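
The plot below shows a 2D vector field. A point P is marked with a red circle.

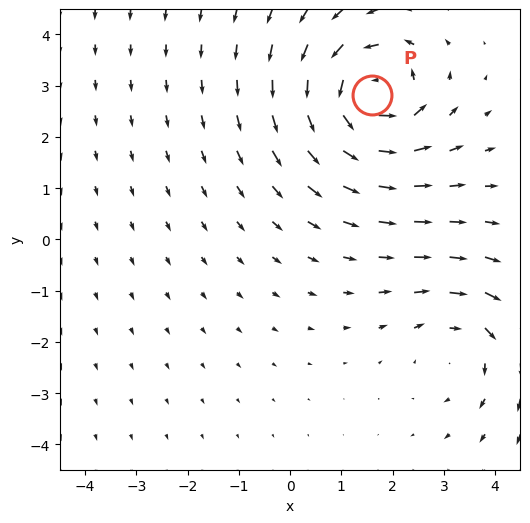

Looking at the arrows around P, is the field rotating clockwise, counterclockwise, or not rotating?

Near P at (1.6, 2.8) the arrows circulate counterclockwise. The curl (z-component) there is about +5; positive curl means counterclockwise rotation.

counterclockwise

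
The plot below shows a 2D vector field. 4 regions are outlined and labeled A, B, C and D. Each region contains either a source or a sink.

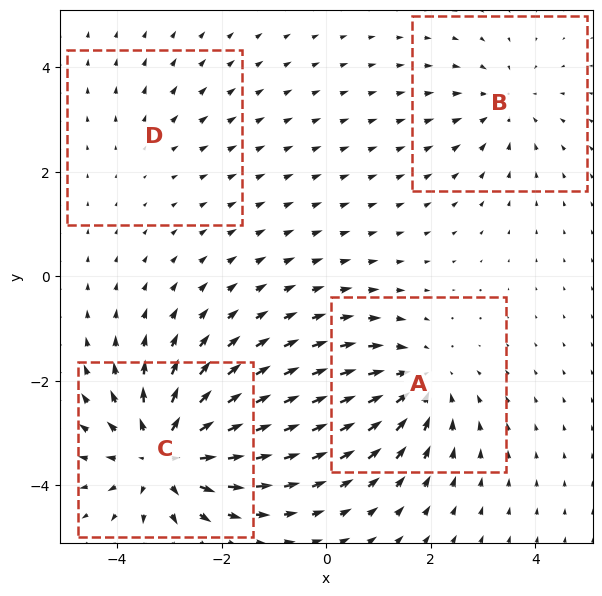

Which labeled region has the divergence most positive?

Divergence at each region's feature centre — A: about -4, B: about -3, C: about +6, D: about +2. Region C is most positive.

C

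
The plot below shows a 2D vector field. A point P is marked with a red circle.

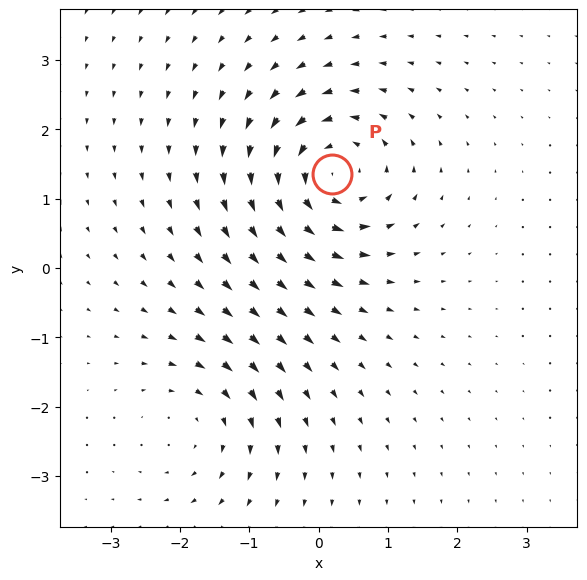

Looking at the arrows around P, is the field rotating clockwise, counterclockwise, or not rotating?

counterclockwise

Near P at (0.2, 1.4) the arrows circulate counterclockwise. The curl (z-component) there is about +5; positive curl means counterclockwise rotation.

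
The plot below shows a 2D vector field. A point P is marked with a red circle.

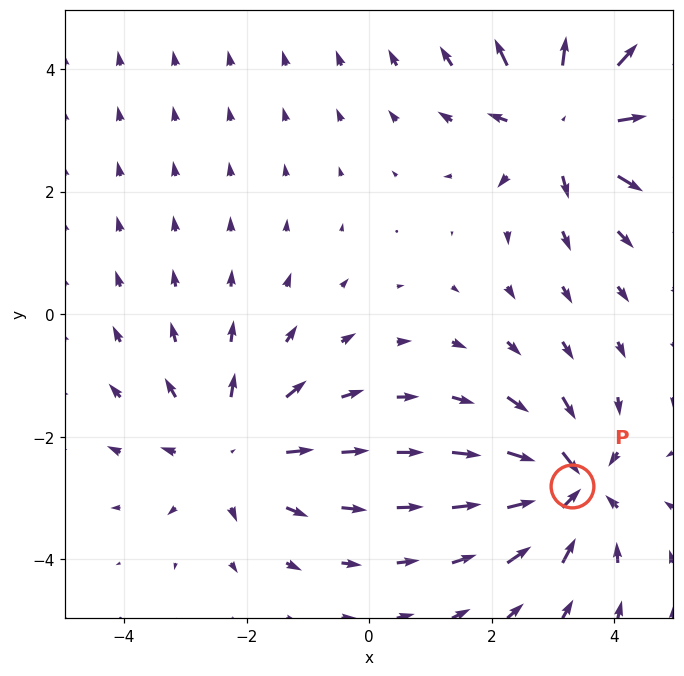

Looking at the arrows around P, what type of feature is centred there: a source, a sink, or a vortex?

sink

At P (3.3, -2.8) the arrows converge inward. Divergence about -5, curl ≈0 — negative divergence with near-zero curl is a sink.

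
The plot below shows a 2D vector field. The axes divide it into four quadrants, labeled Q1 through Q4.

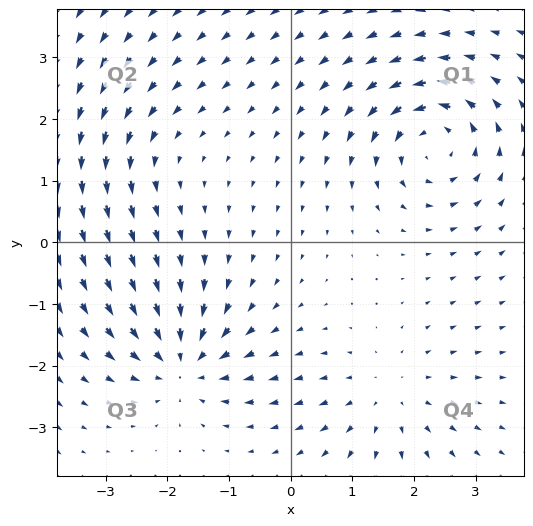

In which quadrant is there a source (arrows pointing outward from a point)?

Q4

The source sits at approximately (1.6, -2.5), which lies in quadrant Q4. The divergence there is about +3, positive as expected for a source.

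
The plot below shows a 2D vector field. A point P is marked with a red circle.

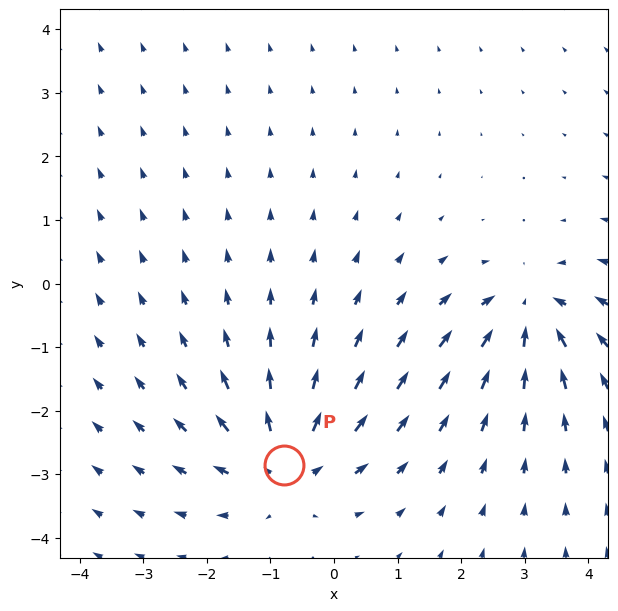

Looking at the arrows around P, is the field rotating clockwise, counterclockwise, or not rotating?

not rotating

Near P at (-0.8, -2.9) the arrows show no circulation. The curl there is ≈0.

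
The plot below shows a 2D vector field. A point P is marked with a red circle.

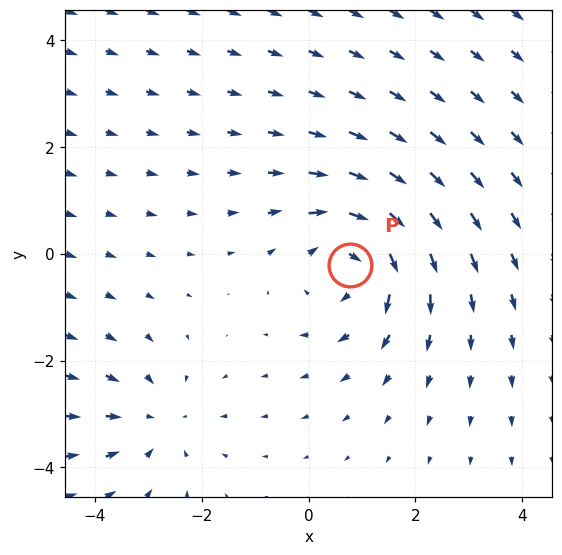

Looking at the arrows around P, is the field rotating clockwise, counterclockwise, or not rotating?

clockwise

Near P at (0.8, -0.2) the arrows circulate clockwise. The curl (z-component) there is about -4; negative curl means clockwise rotation.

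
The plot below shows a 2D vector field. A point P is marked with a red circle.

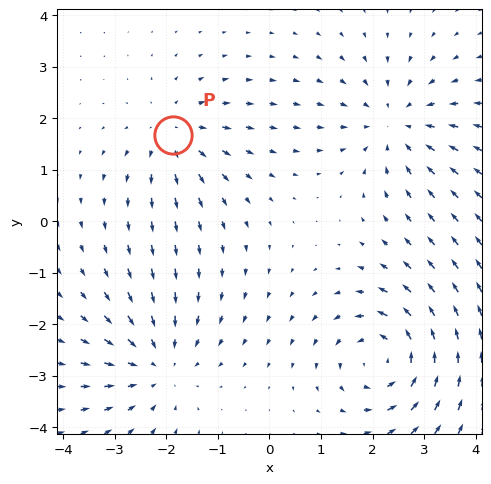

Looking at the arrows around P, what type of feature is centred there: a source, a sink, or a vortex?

At P (-1.9, 1.7) the arrows spread outward. Divergence about +4, curl ≈0 — positive divergence with near-zero curl is a source.

source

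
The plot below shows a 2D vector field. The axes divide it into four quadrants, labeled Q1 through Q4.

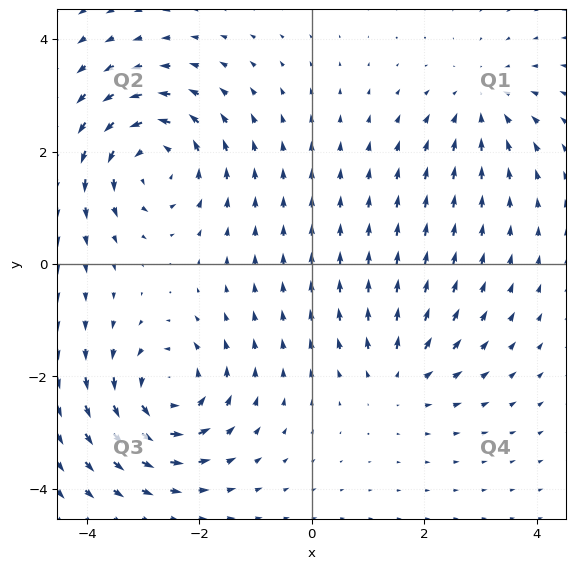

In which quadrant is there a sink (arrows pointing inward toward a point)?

The sink sits at approximately (3.0, 2.9), which lies in quadrant Q1. The divergence there is about -3, negative as expected for a sink.

Q1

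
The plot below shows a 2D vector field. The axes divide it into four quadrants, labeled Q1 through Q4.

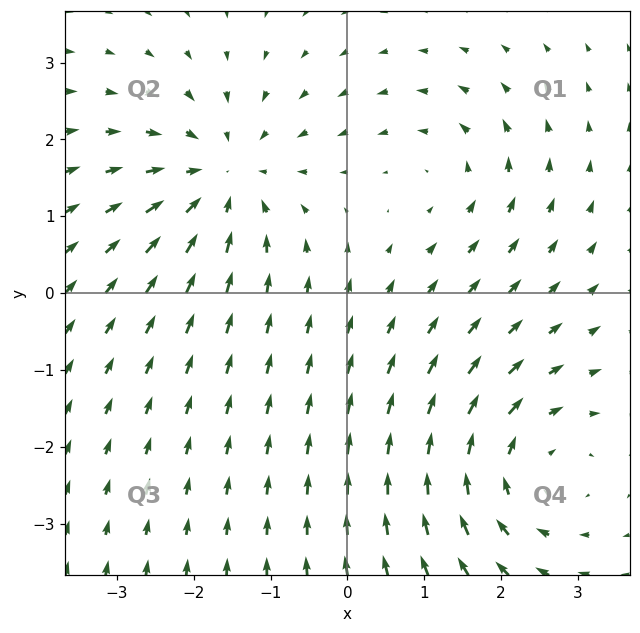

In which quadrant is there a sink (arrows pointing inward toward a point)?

Q2

The sink sits at approximately (-1.6, 1.5), which lies in quadrant Q2. The divergence there is about -4, negative as expected for a sink.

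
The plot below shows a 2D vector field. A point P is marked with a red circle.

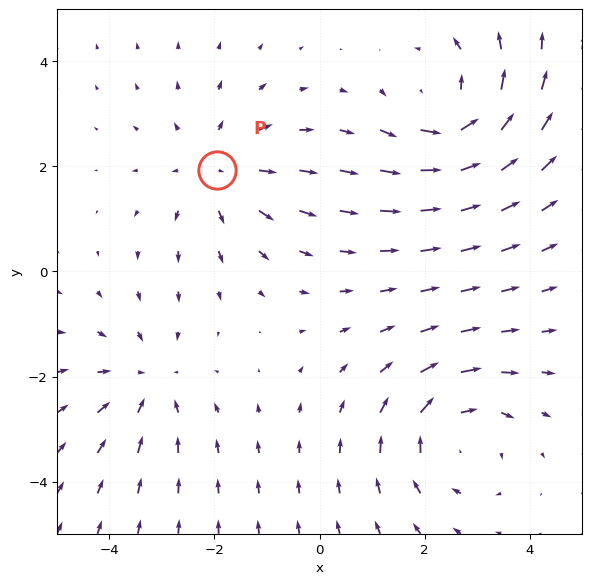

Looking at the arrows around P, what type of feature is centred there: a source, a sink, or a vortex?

At P (-1.9, 1.9) the arrows spread outward. Divergence about +3, curl ≈0 — positive divergence with near-zero curl is a source.

source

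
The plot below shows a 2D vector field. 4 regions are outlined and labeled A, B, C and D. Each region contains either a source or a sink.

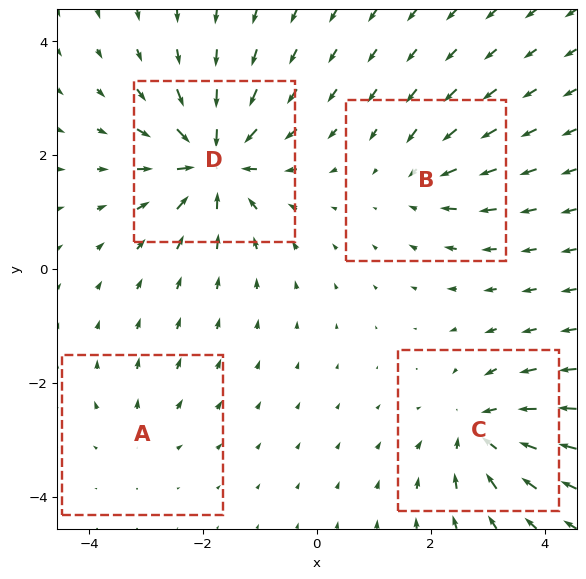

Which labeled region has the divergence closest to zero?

Divergence at each region's feature centre — A: about +3, B: about -4, C: about -6, D: about -9. Region A is closest to zero.

A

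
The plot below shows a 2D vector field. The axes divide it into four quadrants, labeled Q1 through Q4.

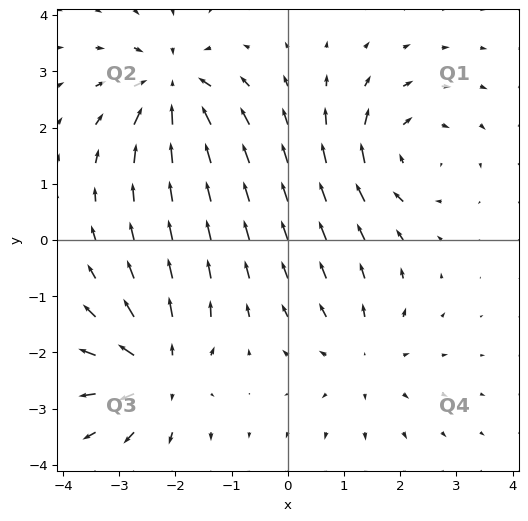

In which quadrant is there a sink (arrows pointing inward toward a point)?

The sink sits at approximately (-2.1, 2.7), which lies in quadrant Q2. The divergence there is about -7, negative as expected for a sink.

Q2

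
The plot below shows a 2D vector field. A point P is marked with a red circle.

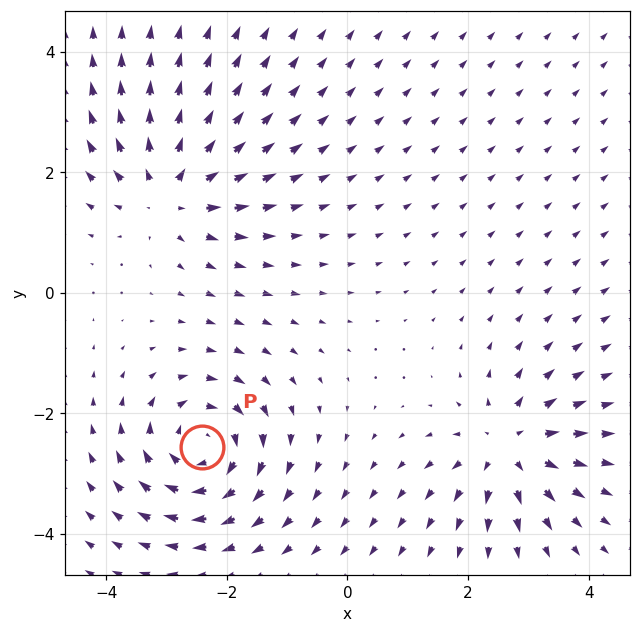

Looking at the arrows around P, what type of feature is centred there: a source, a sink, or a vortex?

At P (-2.4, -2.6) the arrows circulate clockwise. Divergence ≈0, curl about -6 — near-zero divergence with nonzero curl is a vortex.

vortex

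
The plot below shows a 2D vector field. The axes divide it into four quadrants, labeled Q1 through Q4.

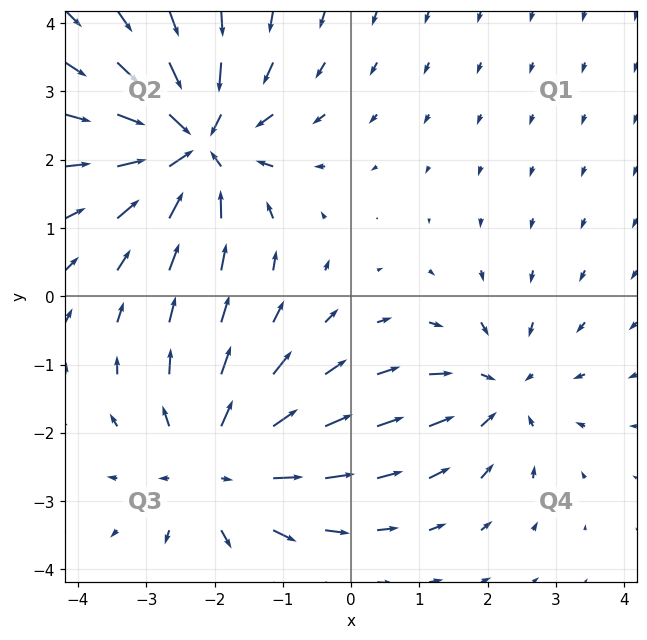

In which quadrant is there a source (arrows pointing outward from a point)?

Q3

The source sits at approximately (-2.0, -2.5), which lies in quadrant Q3. The divergence there is about +4, positive as expected for a source.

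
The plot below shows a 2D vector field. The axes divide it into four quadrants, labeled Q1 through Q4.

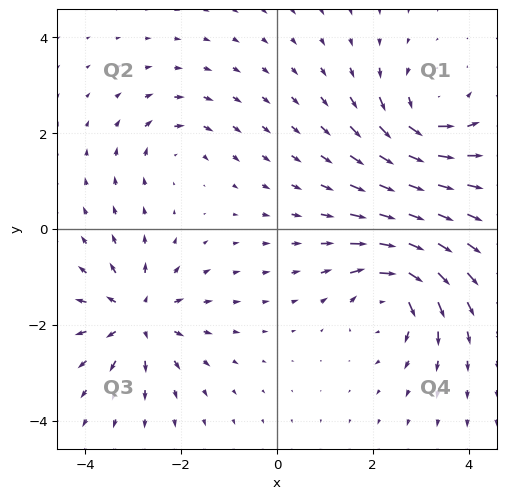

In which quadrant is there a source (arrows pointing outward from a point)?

Q3

The source sits at approximately (-2.9, -1.8), which lies in quadrant Q3. The divergence there is about +6, positive as expected for a source.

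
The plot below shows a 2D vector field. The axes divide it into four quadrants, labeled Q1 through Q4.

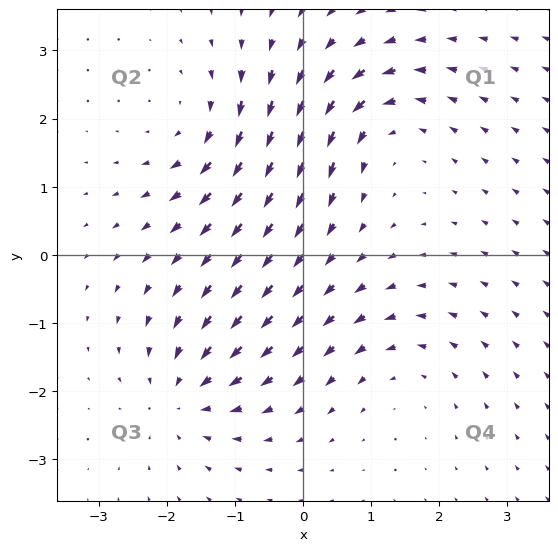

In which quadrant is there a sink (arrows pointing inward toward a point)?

Q3

The sink sits at approximately (-1.8, -2.1), which lies in quadrant Q3. The divergence there is about -5, negative as expected for a sink.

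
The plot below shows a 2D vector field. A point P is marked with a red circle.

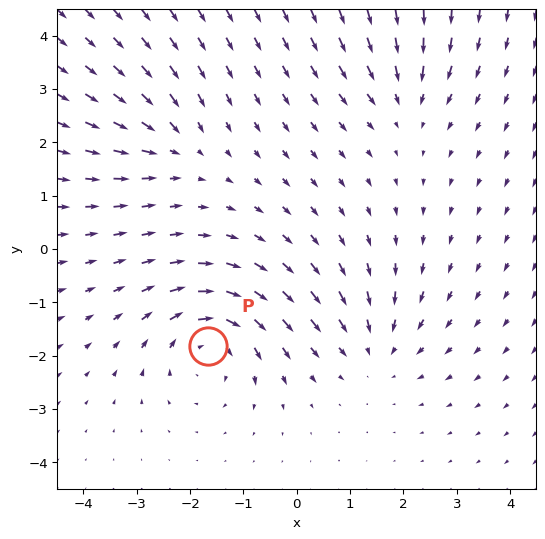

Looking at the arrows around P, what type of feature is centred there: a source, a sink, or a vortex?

At P (-1.7, -1.8) the arrows circulate clockwise. Divergence ≈0, curl about -5 — near-zero divergence with nonzero curl is a vortex.

vortex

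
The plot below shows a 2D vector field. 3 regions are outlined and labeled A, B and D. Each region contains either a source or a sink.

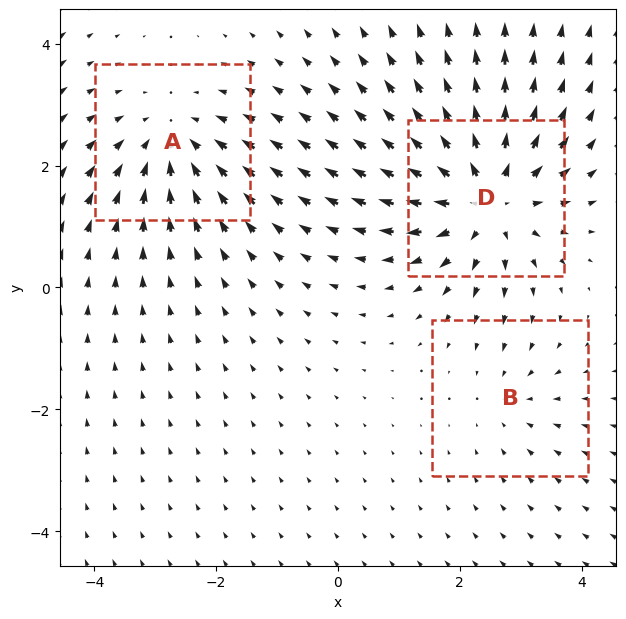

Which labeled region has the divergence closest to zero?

Divergence at each region's feature centre — A: about -3, B: about -2, D: about +5. Region B is closest to zero.

B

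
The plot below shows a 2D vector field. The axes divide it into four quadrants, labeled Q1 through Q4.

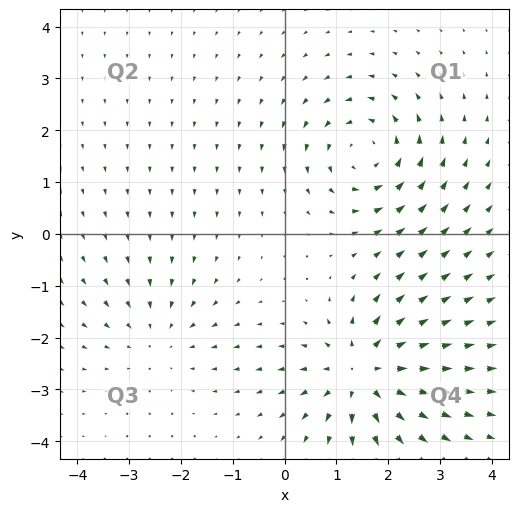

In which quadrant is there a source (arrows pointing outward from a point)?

The source sits at approximately (1.5, -2.7), which lies in quadrant Q4. The divergence there is about +5, positive as expected for a source.

Q4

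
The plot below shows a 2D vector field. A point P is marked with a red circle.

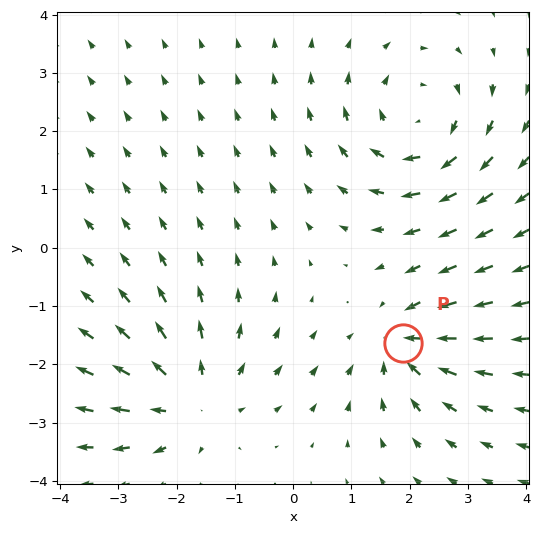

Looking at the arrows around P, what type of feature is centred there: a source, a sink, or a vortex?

sink

At P (1.9, -1.6) the arrows converge inward. Divergence about -4, curl ≈0 — negative divergence with near-zero curl is a sink.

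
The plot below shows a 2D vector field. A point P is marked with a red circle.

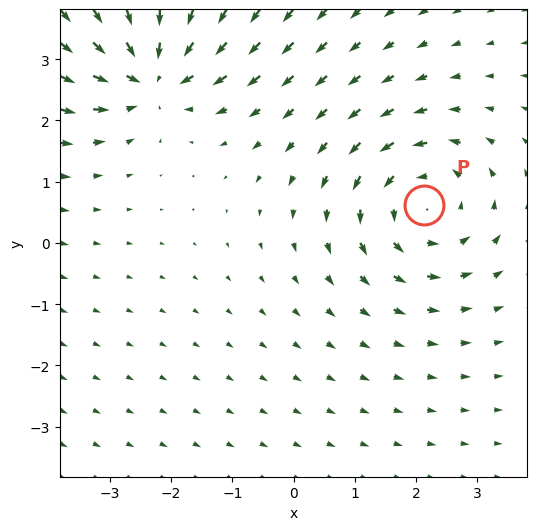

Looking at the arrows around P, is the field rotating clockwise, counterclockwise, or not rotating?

counterclockwise

Near P at (2.1, 0.6) the arrows circulate counterclockwise. The curl (z-component) there is about +4; positive curl means counterclockwise rotation.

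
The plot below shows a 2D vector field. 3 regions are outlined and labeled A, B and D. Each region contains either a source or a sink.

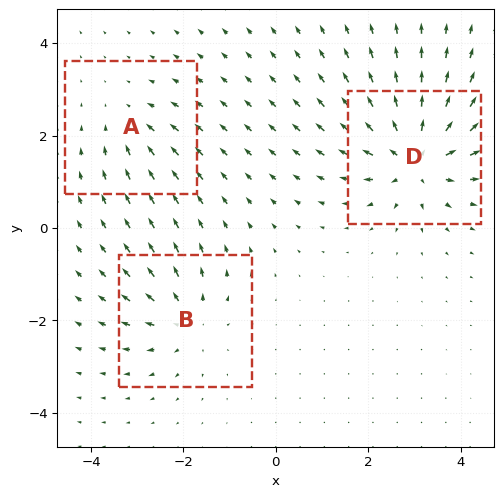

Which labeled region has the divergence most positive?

Divergence at each region's feature centre — A: about -2, B: about +3, D: about +5. Region D is most positive.

D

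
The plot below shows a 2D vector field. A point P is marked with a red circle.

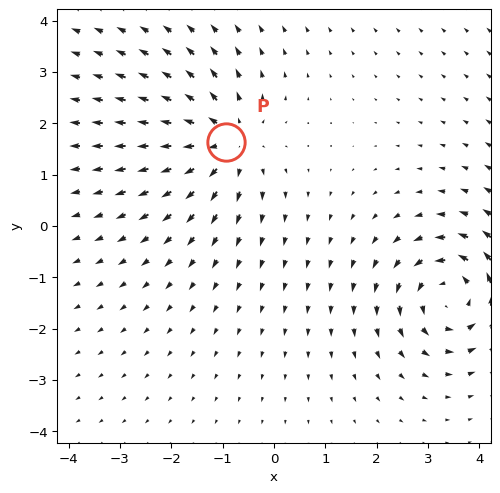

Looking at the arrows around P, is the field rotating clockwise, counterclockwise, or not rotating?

not rotating

Near P at (-0.9, 1.6) the arrows show no circulation. The curl there is ≈0.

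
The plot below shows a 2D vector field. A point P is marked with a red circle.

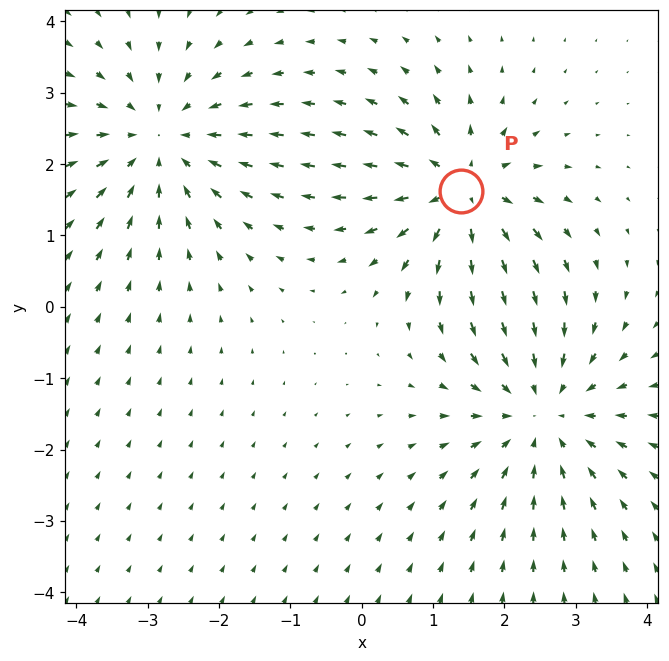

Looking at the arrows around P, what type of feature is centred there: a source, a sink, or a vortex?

source

At P (1.4, 1.6) the arrows spread outward. Divergence about +5, curl ≈0 — positive divergence with near-zero curl is a source.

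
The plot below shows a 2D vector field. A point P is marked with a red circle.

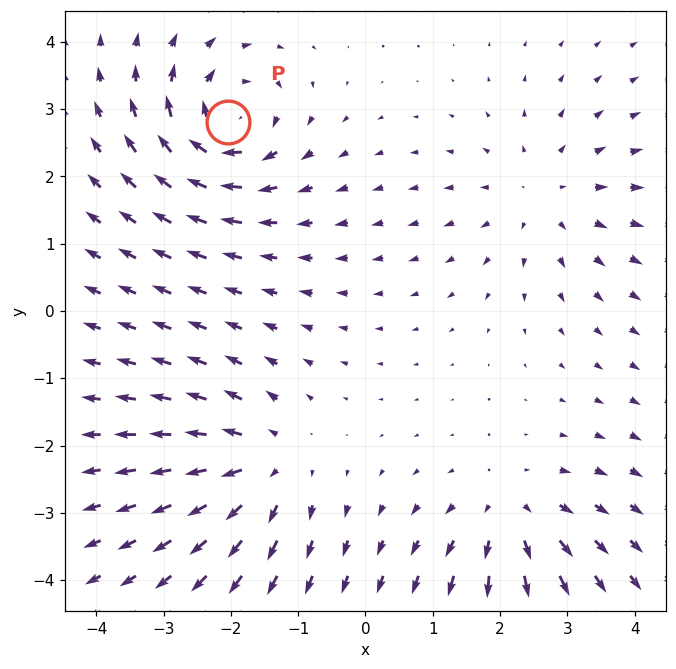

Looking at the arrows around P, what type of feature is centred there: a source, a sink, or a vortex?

vortex

At P (-2.0, 2.8) the arrows circulate clockwise. Divergence ≈0, curl about -7 — near-zero divergence with nonzero curl is a vortex.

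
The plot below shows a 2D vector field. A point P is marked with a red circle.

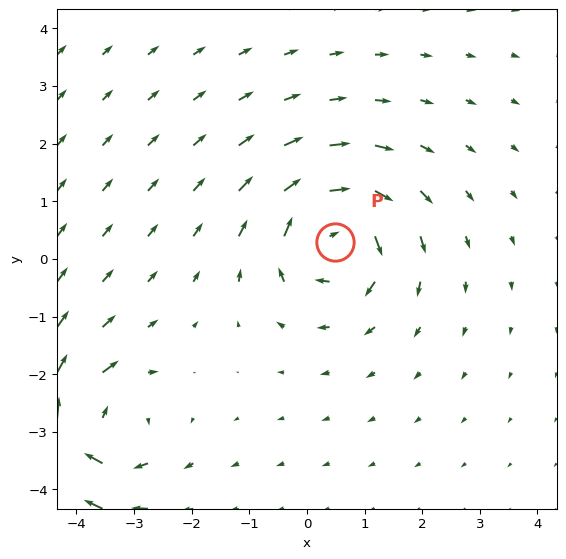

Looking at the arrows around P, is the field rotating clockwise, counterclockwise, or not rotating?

Near P at (0.5, 0.3) the arrows circulate clockwise. The curl (z-component) there is about -7; negative curl means clockwise rotation.

clockwise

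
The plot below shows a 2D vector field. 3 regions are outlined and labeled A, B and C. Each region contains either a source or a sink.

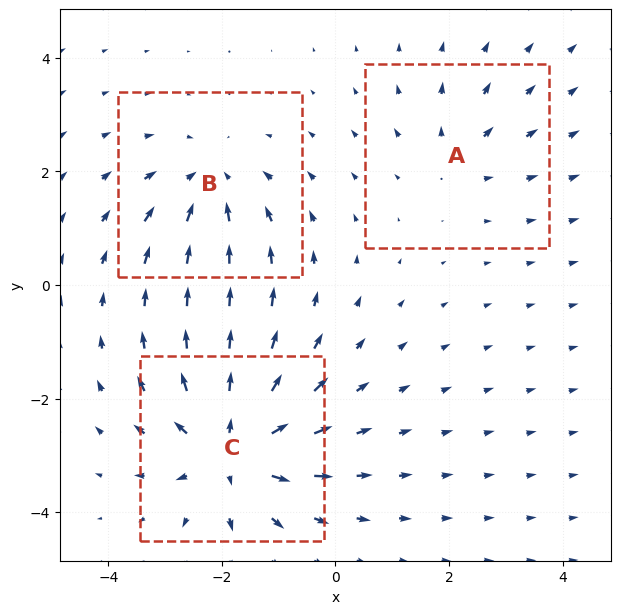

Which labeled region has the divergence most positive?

Divergence at each region's feature centre — A: about +2, B: about -3, C: about +5. Region C is most positive.

C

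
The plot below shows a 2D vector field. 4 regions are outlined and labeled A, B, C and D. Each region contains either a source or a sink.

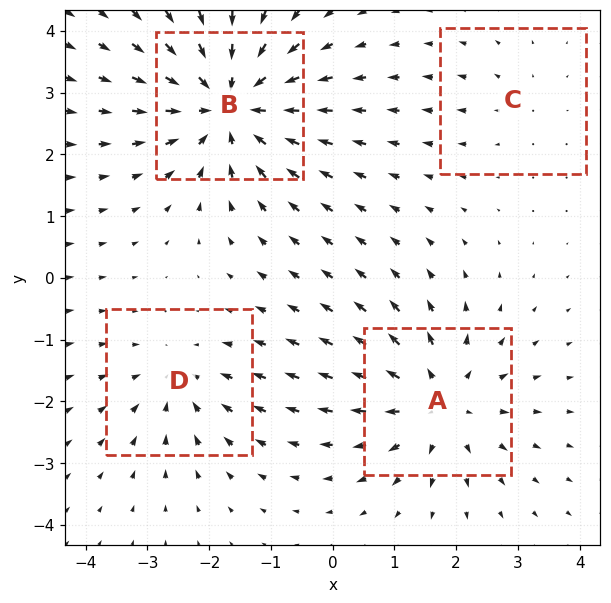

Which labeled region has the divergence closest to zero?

C

Divergence at each region's feature centre — A: about +5, B: about -6, C: about +2, D: about -3. Region C is closest to zero.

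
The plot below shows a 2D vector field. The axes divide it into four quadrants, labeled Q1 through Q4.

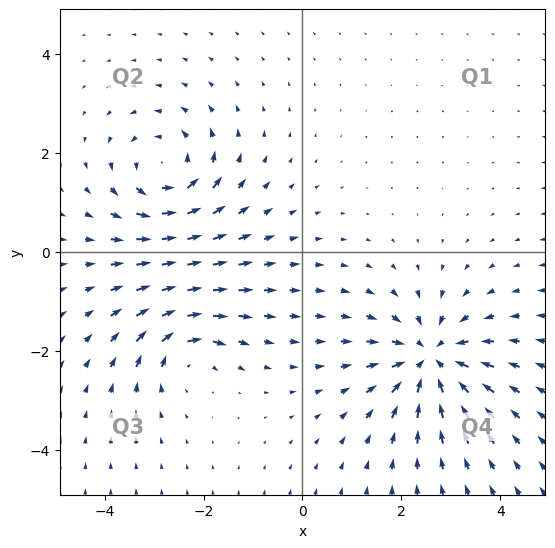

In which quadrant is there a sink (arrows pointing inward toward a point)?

The sink sits at approximately (2.6, -2.2), which lies in quadrant Q4. The divergence there is about -5, negative as expected for a sink.

Q4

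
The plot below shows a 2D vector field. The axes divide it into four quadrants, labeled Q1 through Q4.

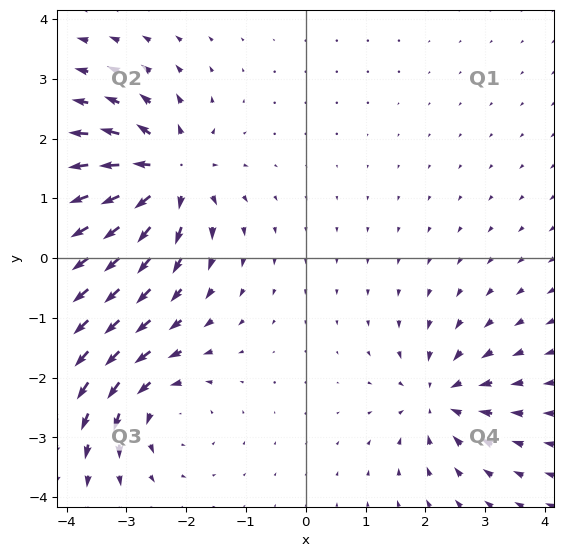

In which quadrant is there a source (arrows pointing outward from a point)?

The source sits at approximately (-2.3, 1.4), which lies in quadrant Q2. The divergence there is about +6, positive as expected for a source.

Q2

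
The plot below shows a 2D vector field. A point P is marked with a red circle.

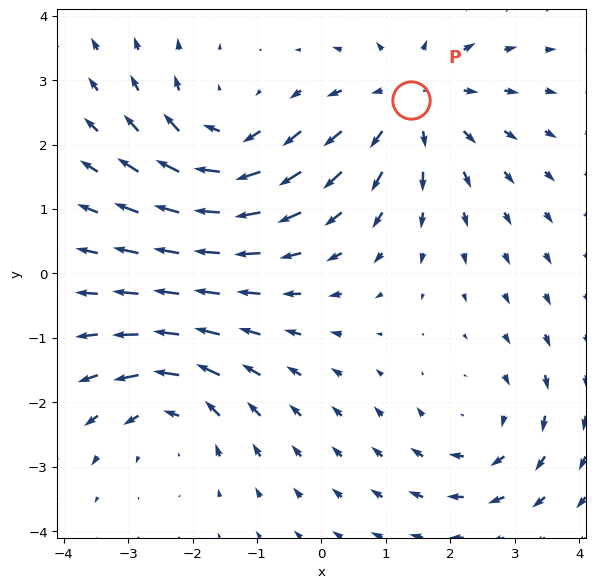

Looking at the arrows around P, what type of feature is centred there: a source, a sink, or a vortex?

source

At P (1.4, 2.7) the arrows spread outward. Divergence about +4, curl ≈0 — positive divergence with near-zero curl is a source.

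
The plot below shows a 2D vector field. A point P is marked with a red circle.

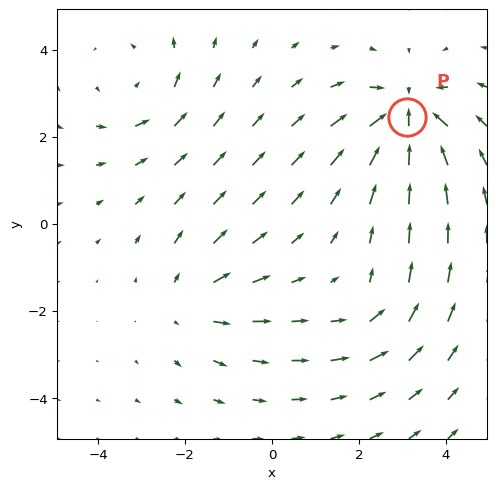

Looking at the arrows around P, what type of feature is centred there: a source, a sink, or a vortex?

sink

At P (3.1, 2.5) the arrows converge inward. Divergence about -5, curl ≈0 — negative divergence with near-zero curl is a sink.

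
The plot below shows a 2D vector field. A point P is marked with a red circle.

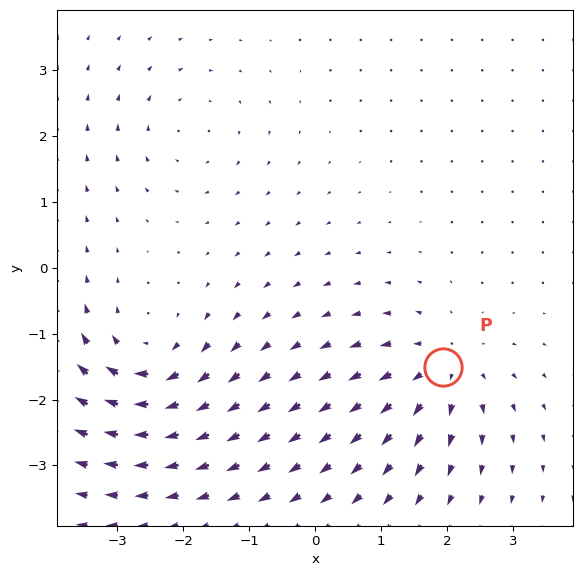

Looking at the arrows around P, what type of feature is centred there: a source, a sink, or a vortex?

At P (1.9, -1.5) the arrows spread outward. Divergence about +5, curl ≈0 — positive divergence with near-zero curl is a source.

source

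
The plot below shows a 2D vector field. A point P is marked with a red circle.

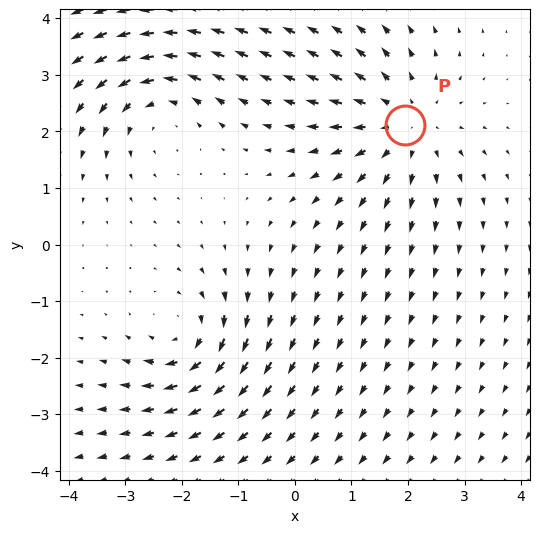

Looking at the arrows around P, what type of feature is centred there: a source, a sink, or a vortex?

At P (1.9, 2.1) the arrows spread outward. Divergence about +3, curl ≈0 — positive divergence with near-zero curl is a source.

source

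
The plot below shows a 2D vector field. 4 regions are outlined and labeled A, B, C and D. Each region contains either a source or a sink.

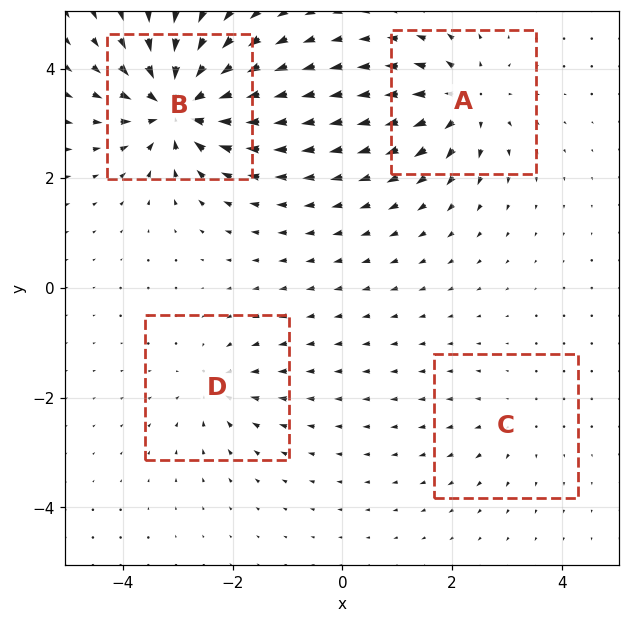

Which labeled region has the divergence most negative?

B

Divergence at each region's feature centre — A: about +6, B: about -9, C: about +2, D: about -4. Region B is most negative.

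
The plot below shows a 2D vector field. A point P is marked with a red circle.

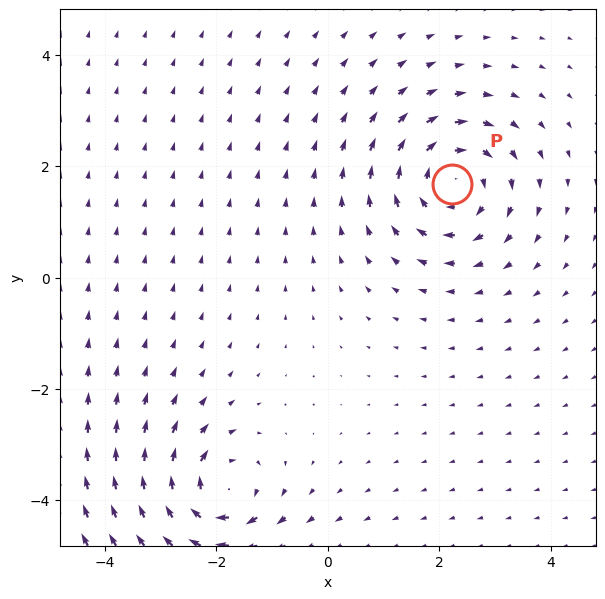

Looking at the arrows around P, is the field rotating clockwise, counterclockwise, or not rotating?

Near P at (2.2, 1.7) the arrows circulate clockwise. The curl (z-component) there is about -3; negative curl means clockwise rotation.

clockwise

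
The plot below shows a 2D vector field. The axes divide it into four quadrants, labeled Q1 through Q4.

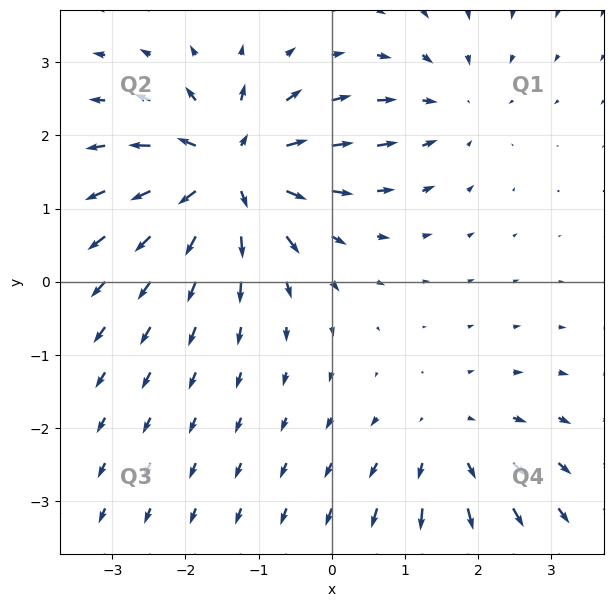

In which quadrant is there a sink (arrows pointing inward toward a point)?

Q1

The sink sits at approximately (1.6, 2.4), which lies in quadrant Q1. The divergence there is about -3, negative as expected for a sink.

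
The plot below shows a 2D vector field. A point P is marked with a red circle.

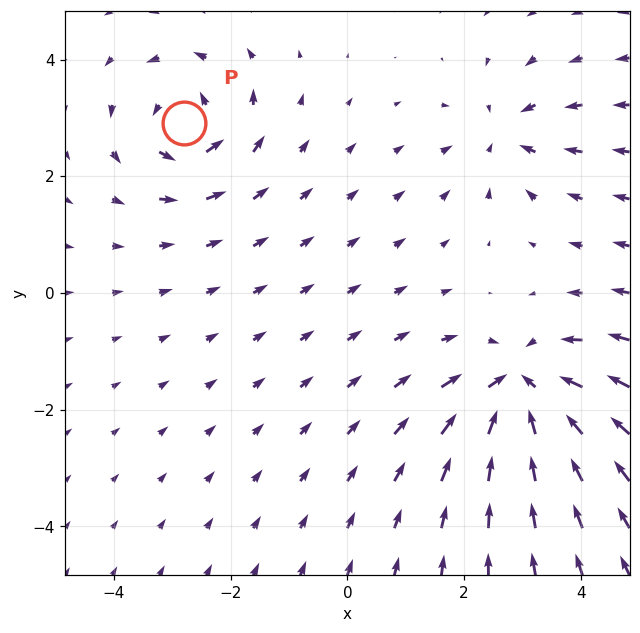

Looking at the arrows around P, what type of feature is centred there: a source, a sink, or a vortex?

At P (-2.8, 2.9) the arrows circulate counterclockwise. Divergence ≈0, curl about +4 — near-zero divergence with nonzero curl is a vortex.

vortex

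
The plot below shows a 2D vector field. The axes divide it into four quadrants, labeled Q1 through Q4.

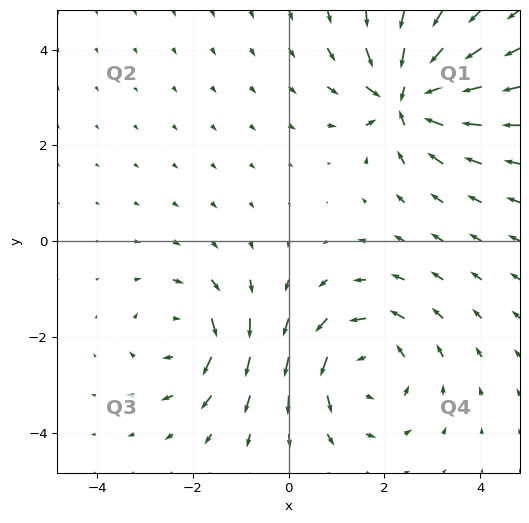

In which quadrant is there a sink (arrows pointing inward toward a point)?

Q1

The sink sits at approximately (2.5, 3.0), which lies in quadrant Q1. The divergence there is about -7, negative as expected for a sink.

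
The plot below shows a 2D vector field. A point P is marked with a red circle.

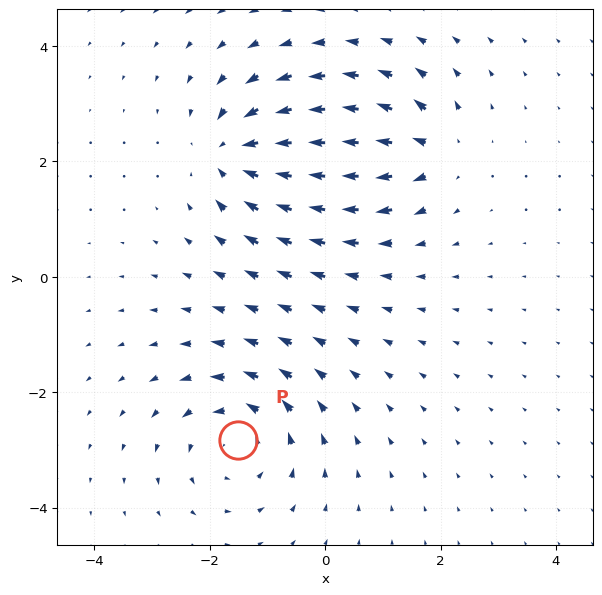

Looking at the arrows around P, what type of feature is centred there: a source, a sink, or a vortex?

vortex

At P (-1.5, -2.8) the arrows circulate counterclockwise. Divergence ≈0, curl about +4 — near-zero divergence with nonzero curl is a vortex.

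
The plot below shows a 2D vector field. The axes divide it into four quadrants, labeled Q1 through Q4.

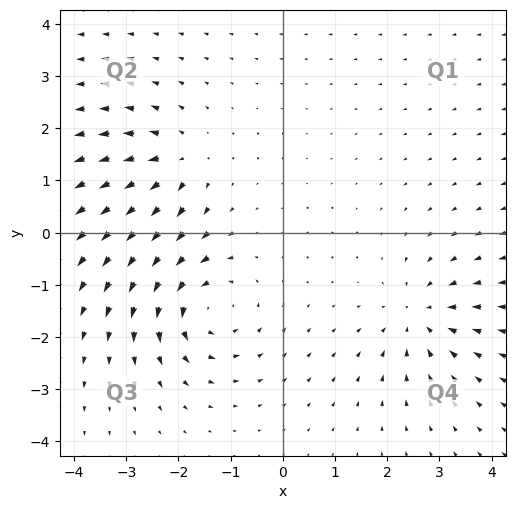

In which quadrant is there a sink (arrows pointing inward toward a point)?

Q4

The sink sits at approximately (2.6, -1.6), which lies in quadrant Q4. The divergence there is about -3, negative as expected for a sink.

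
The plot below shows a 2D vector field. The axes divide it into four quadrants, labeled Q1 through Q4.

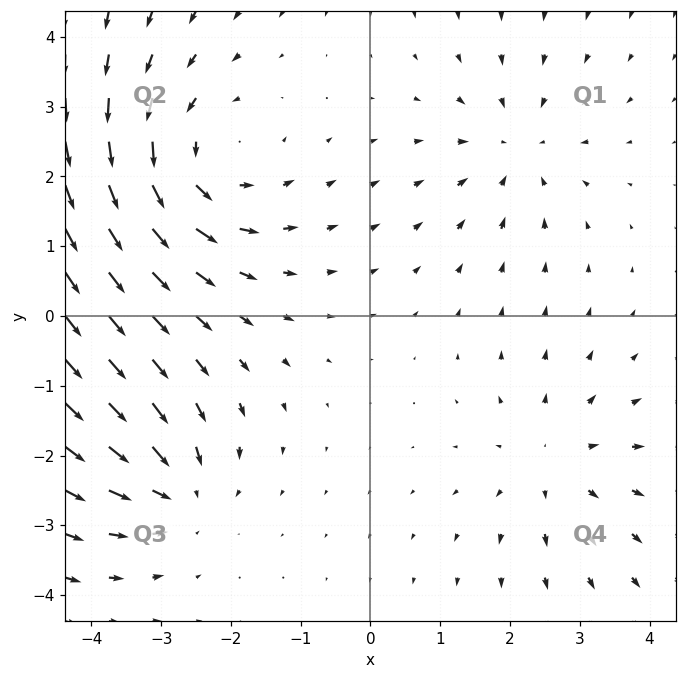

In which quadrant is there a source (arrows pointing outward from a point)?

The source sits at approximately (2.6, -2.1), which lies in quadrant Q4. The divergence there is about +2, positive as expected for a source.

Q4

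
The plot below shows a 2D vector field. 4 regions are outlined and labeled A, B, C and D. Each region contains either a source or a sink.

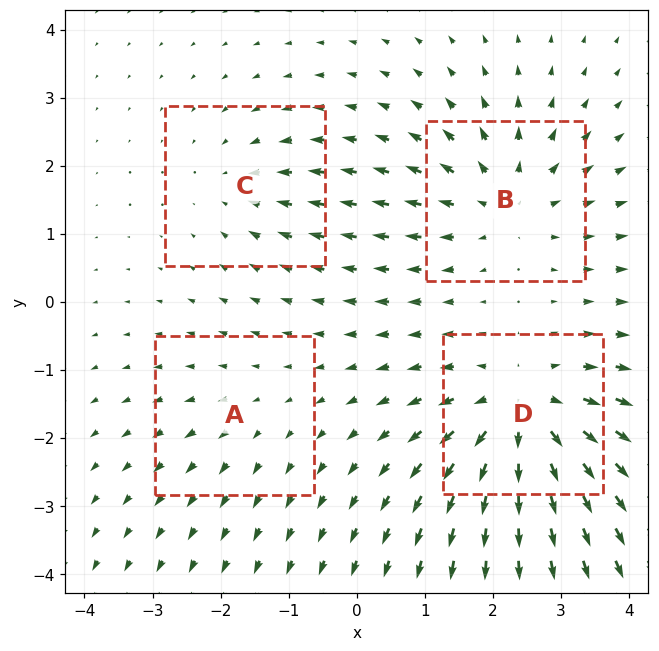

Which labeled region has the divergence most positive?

Divergence at each region's feature centre — A: about +2, B: about +5, C: about -3, D: about +7. Region D is most positive.

D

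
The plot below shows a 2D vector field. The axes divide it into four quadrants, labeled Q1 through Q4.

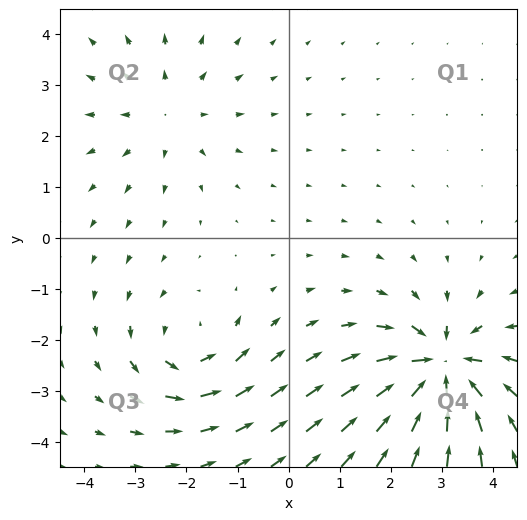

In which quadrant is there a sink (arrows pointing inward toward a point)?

Q4

The sink sits at approximately (3.0, -2.6), which lies in quadrant Q4. The divergence there is about -6, negative as expected for a sink.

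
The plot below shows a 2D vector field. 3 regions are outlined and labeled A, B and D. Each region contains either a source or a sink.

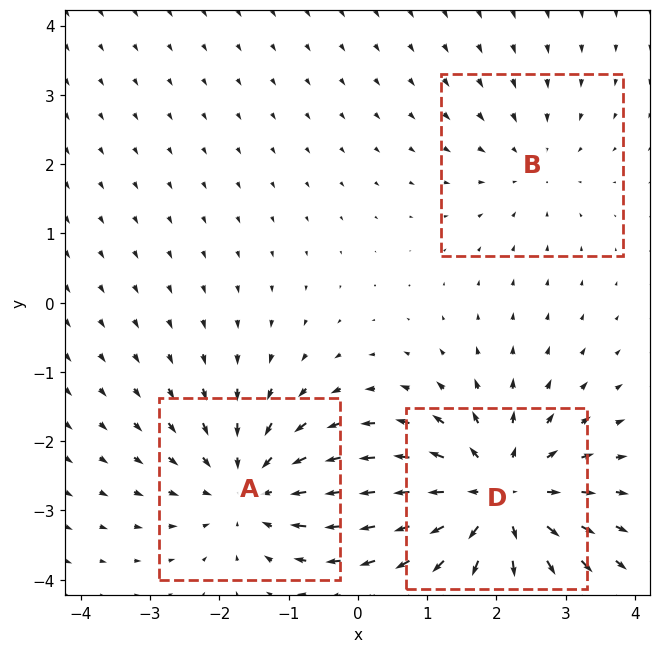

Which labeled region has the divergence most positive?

D

Divergence at each region's feature centre — A: about -3, B: about -2, D: about +4. Region D is most positive.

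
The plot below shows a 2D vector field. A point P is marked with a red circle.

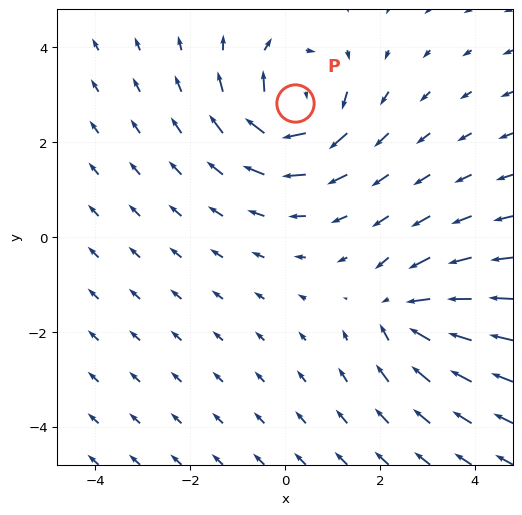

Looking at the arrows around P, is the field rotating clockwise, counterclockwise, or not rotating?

Near P at (0.2, 2.8) the arrows circulate clockwise. The curl (z-component) there is about -5; negative curl means clockwise rotation.

clockwise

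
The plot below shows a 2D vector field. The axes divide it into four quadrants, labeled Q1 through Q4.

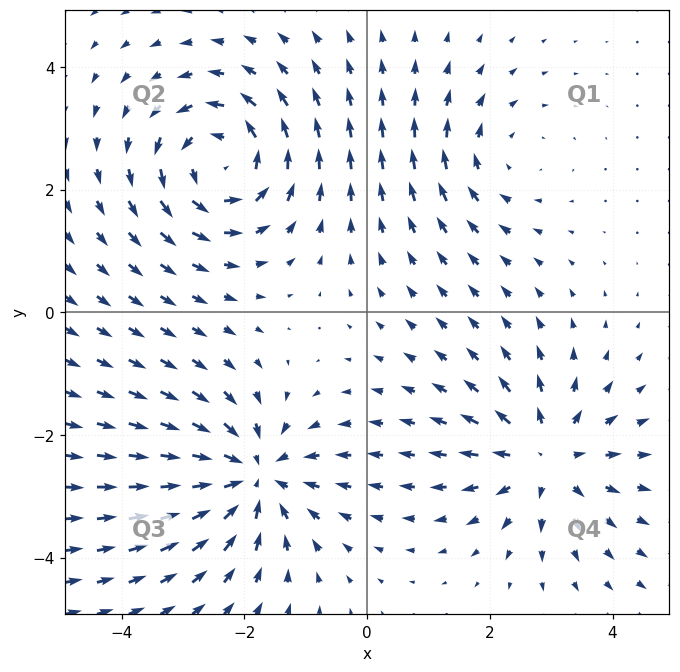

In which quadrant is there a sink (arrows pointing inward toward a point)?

The sink sits at approximately (-1.9, -2.7), which lies in quadrant Q3. The divergence there is about -5, negative as expected for a sink.

Q3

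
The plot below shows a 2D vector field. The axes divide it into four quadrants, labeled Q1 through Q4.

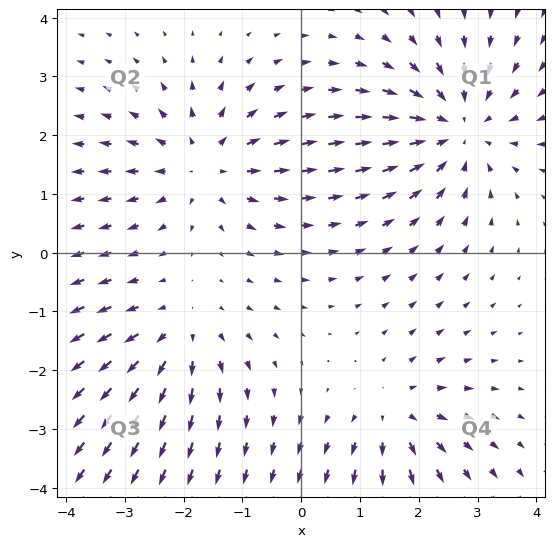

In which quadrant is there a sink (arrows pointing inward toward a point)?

Q1

The sink sits at approximately (2.7, 2.1), which lies in quadrant Q1. The divergence there is about -4, negative as expected for a sink.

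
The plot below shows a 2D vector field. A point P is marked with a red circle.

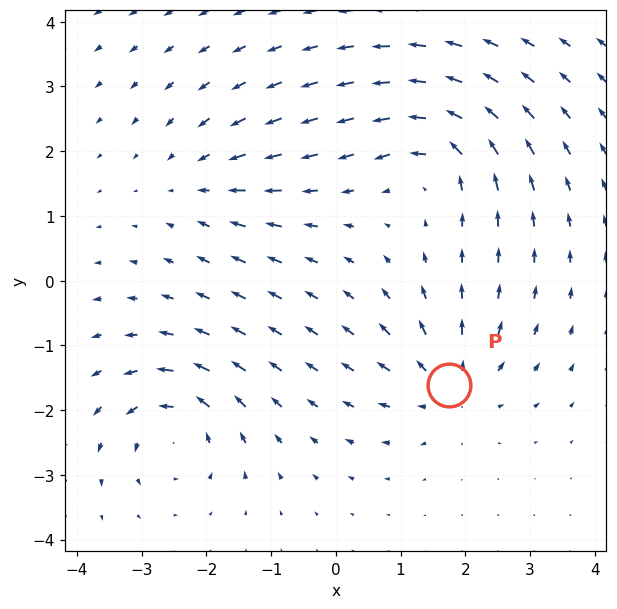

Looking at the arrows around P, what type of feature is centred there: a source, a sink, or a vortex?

At P (1.8, -1.6) the arrows spread outward. Divergence about +6, curl ≈0 — positive divergence with near-zero curl is a source.

source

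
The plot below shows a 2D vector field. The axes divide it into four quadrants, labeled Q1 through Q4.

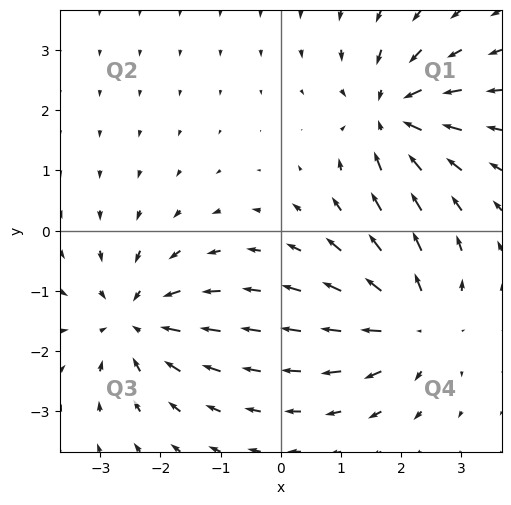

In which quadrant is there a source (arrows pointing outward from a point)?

The source sits at approximately (2.2, -1.5), which lies in quadrant Q4. The divergence there is about +5, positive as expected for a source.

Q4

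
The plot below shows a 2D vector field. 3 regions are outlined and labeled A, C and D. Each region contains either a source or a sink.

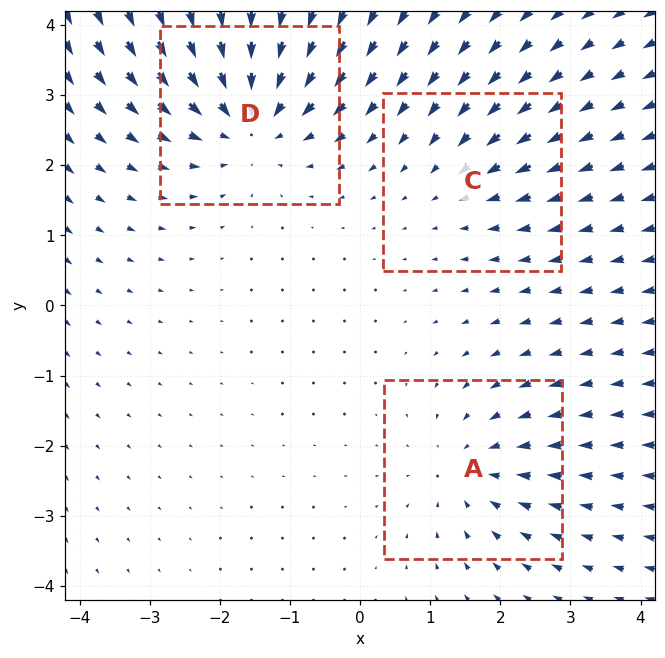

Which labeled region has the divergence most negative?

D

Divergence at each region's feature centre — A: about -3, C: about -2, D: about -5. Region D is most negative.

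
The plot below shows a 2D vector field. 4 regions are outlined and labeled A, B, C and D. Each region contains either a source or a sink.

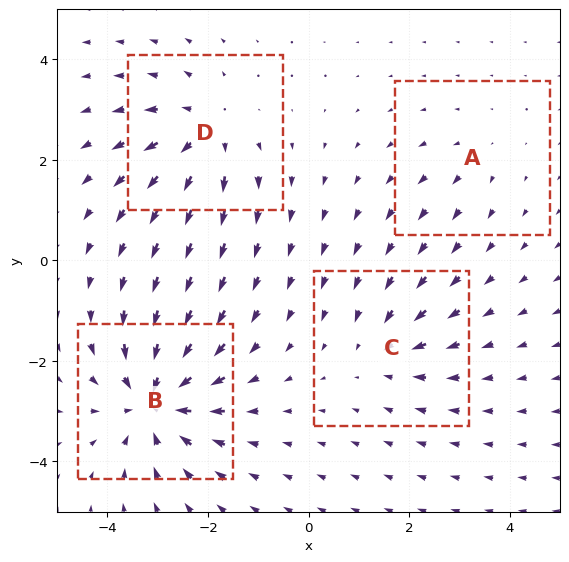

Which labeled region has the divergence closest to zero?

A

Divergence at each region's feature centre — A: about +2, B: about -7, C: about -3, D: about +5. Region A is closest to zero.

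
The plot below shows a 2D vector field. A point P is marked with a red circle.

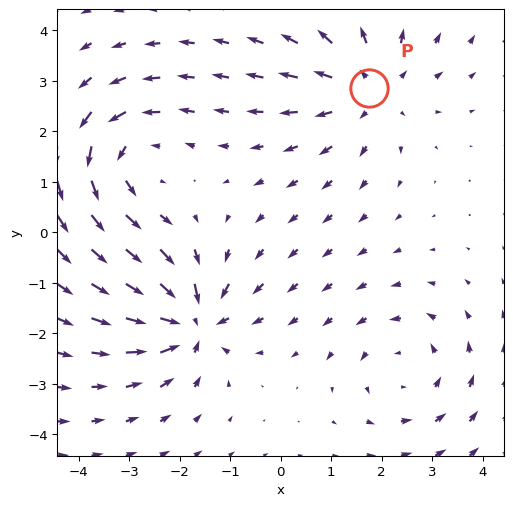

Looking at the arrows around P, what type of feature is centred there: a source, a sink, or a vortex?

source

At P (1.7, 2.9) the arrows spread outward. Divergence about +3, curl ≈0 — positive divergence with near-zero curl is a source.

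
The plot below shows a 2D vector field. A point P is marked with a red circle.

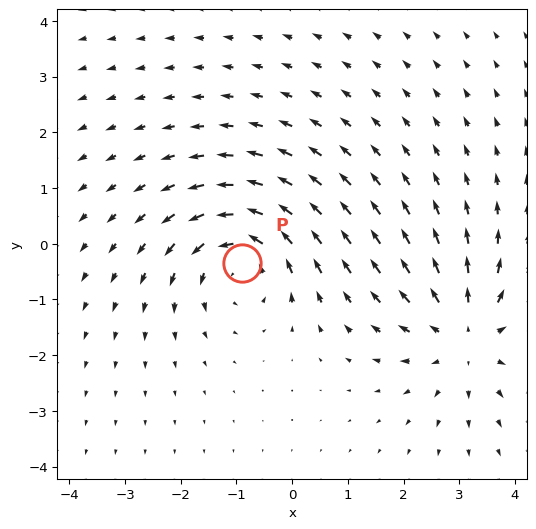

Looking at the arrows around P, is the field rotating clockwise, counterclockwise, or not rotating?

Near P at (-0.9, -0.3) the arrows circulate counterclockwise. The curl (z-component) there is about +5; positive curl means counterclockwise rotation.

counterclockwise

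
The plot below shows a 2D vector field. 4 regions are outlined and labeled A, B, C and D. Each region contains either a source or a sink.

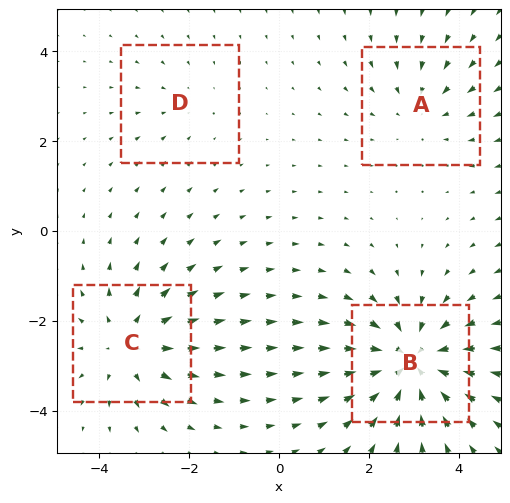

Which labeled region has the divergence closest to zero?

Divergence at each region's feature centre — A: about -3, B: about -6, C: about +5, D: about -2. Region D is closest to zero.

D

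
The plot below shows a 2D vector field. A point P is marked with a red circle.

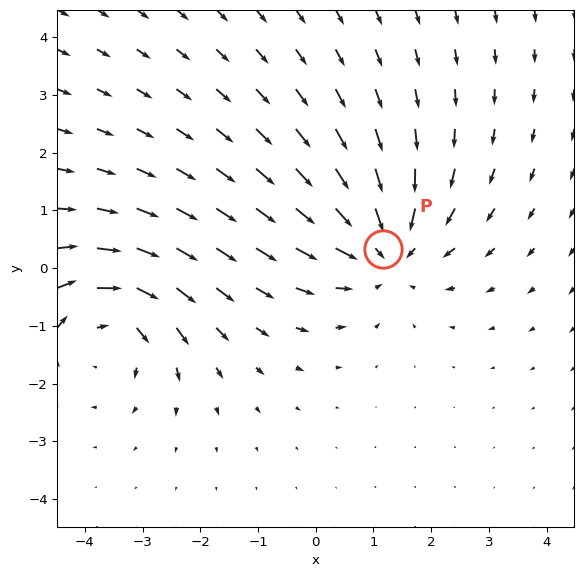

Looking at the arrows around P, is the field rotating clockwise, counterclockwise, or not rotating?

Near P at (1.2, 0.3) the arrows show no circulation. The curl there is ≈0.

not rotating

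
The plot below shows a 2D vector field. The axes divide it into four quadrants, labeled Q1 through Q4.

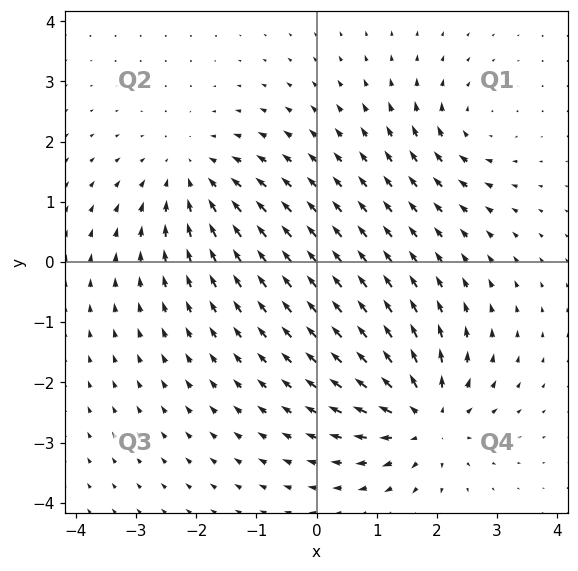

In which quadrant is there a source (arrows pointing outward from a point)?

Q4

The source sits at approximately (1.8, -2.6), which lies in quadrant Q4. The divergence there is about +6, positive as expected for a source.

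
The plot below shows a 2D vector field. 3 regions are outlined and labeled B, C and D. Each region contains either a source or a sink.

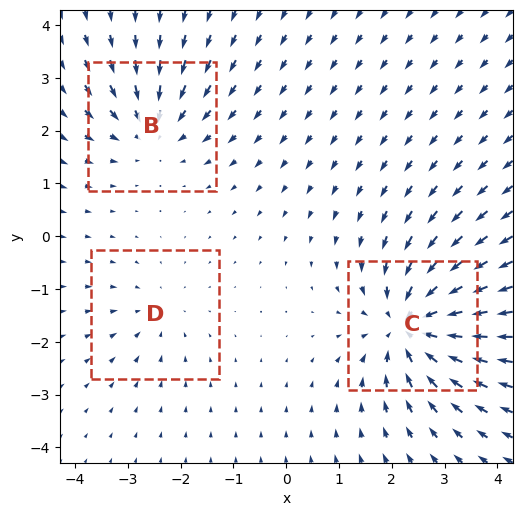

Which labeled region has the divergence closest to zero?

Divergence at each region's feature centre — B: about -3, C: about -5, D: about -2. Region D is closest to zero.

D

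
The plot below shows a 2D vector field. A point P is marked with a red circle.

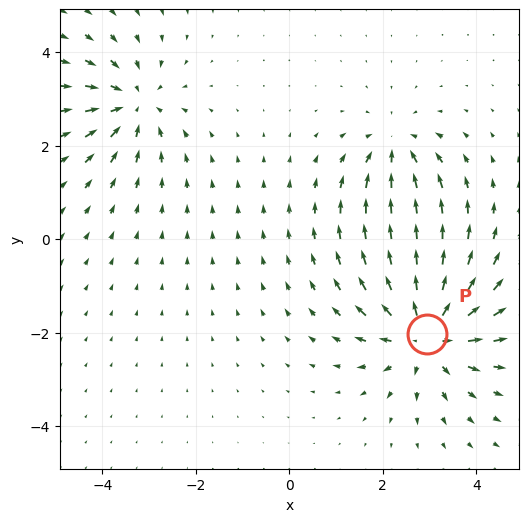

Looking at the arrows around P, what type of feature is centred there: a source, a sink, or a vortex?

source

At P (2.9, -2.0) the arrows spread outward. Divergence about +5, curl ≈0 — positive divergence with near-zero curl is a source.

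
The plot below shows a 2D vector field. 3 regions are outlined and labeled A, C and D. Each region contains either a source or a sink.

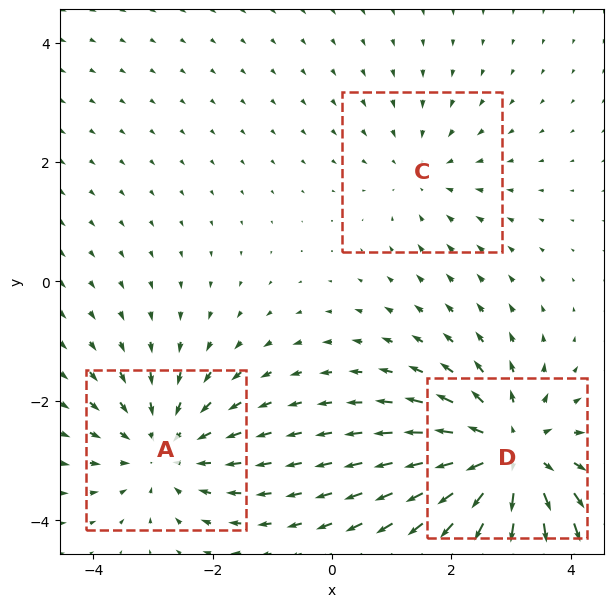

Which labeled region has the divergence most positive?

Divergence at each region's feature centre — A: about -3, C: about -2, D: about +4. Region D is most positive.

D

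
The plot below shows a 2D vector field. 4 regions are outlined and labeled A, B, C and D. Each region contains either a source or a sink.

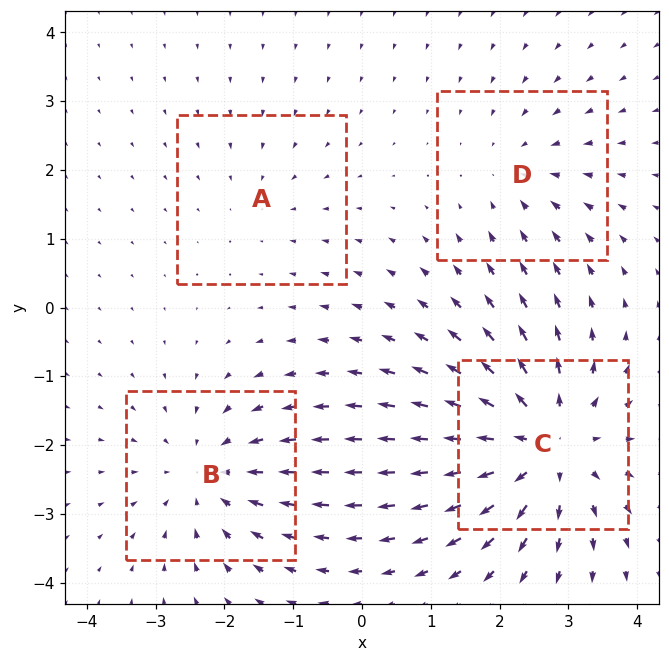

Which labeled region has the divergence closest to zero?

A

Divergence at each region's feature centre — A: about -2, B: about -4, C: about +6, D: about -3. Region A is closest to zero.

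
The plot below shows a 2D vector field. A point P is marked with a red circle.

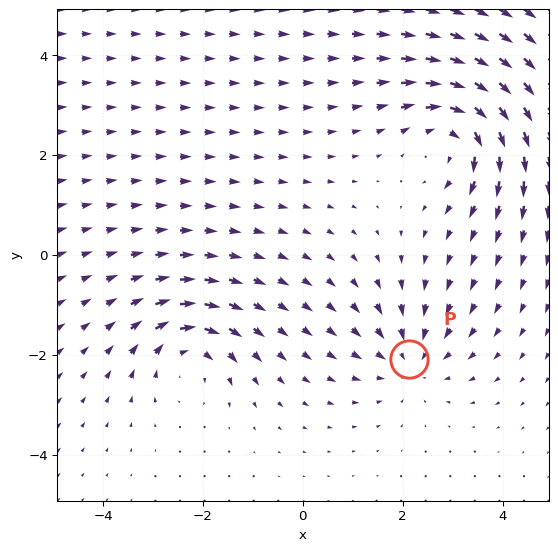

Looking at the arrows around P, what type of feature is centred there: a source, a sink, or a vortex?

At P (2.1, -2.1) the arrows converge inward. Divergence about -3, curl ≈0 — negative divergence with near-zero curl is a sink.

sink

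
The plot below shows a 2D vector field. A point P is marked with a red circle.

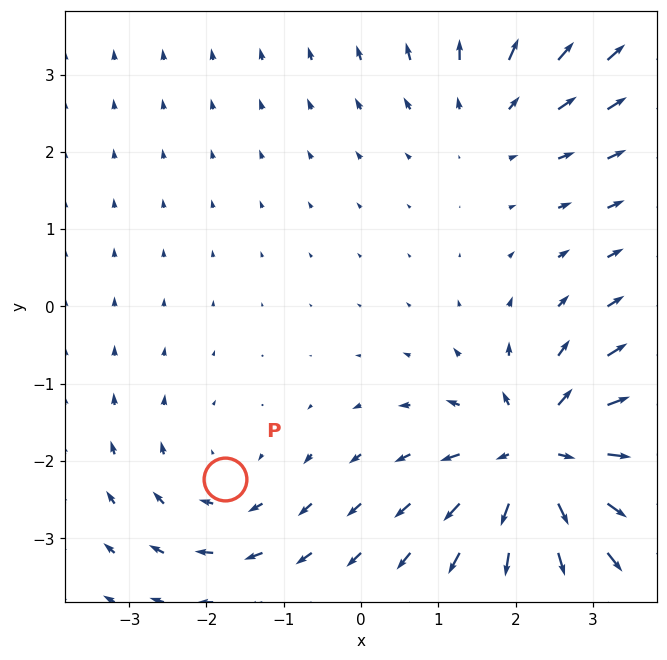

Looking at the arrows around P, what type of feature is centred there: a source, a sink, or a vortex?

vortex

At P (-1.8, -2.2) the arrows circulate clockwise. Divergence ≈0, curl about -2 — near-zero divergence with nonzero curl is a vortex.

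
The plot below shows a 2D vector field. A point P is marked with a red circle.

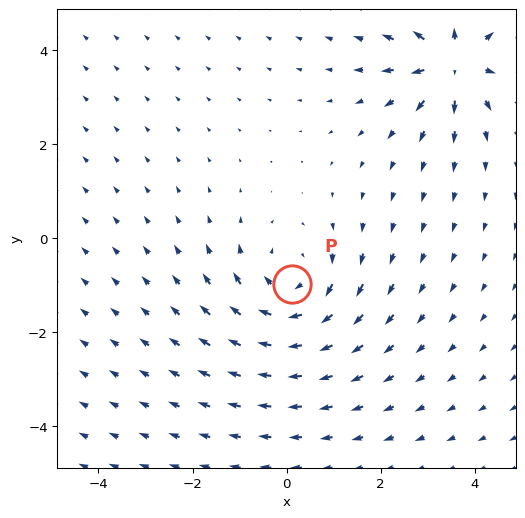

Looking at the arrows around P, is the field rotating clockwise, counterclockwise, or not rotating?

clockwise

Near P at (0.1, -1.0) the arrows circulate clockwise. The curl (z-component) there is about -3; negative curl means clockwise rotation.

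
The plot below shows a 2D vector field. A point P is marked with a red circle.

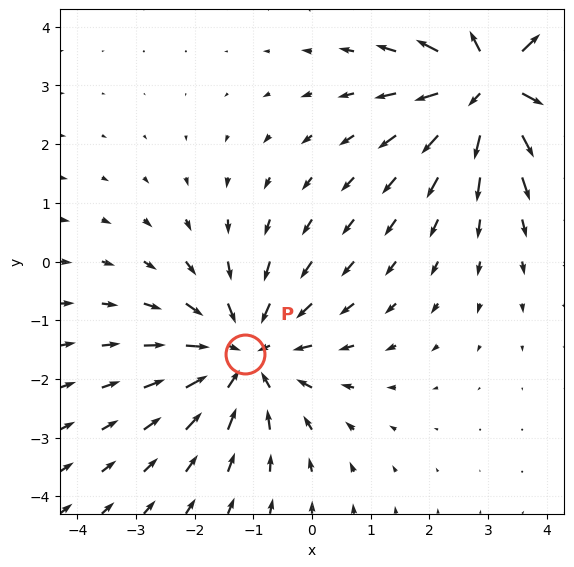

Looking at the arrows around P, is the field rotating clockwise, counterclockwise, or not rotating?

Near P at (-1.1, -1.6) the arrows show no circulation. The curl there is ≈0.

not rotating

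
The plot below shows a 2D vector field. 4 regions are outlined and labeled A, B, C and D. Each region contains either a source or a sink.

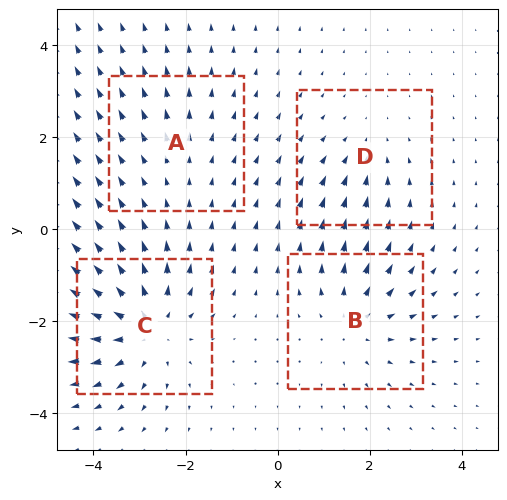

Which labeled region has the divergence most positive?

C

Divergence at each region's feature centre — A: about +2, B: about +4, C: about +6, D: about -3. Region C is most positive.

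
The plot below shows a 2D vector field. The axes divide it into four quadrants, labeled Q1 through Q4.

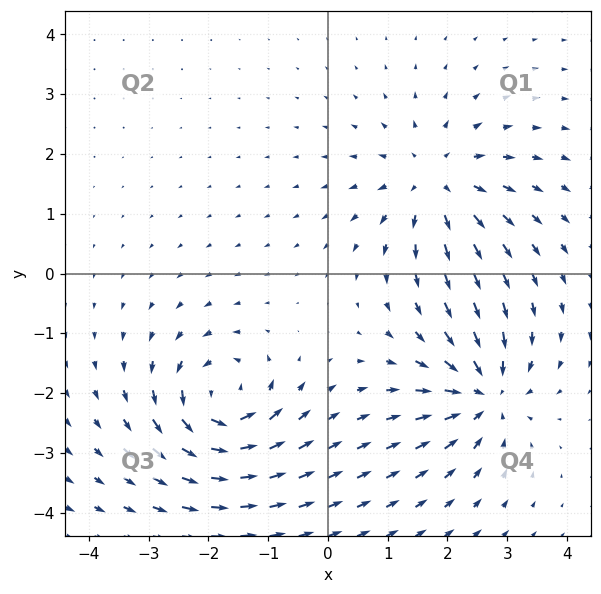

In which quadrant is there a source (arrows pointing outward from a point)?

Q1

The source sits at approximately (1.8, 1.5), which lies in quadrant Q1. The divergence there is about +5, positive as expected for a source.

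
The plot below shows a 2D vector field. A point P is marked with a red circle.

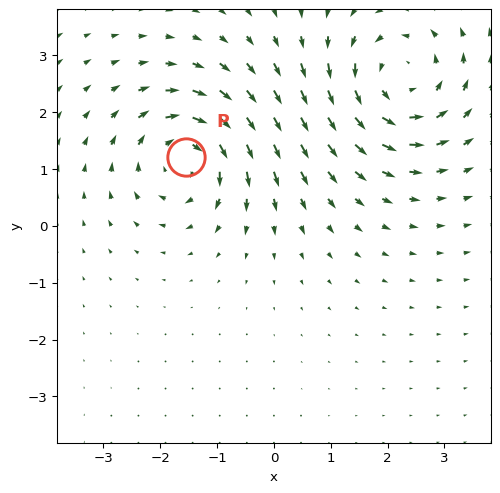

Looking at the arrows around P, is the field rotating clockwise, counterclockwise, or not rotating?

clockwise

Near P at (-1.6, 1.2) the arrows circulate clockwise. The curl (z-component) there is about -4; negative curl means clockwise rotation.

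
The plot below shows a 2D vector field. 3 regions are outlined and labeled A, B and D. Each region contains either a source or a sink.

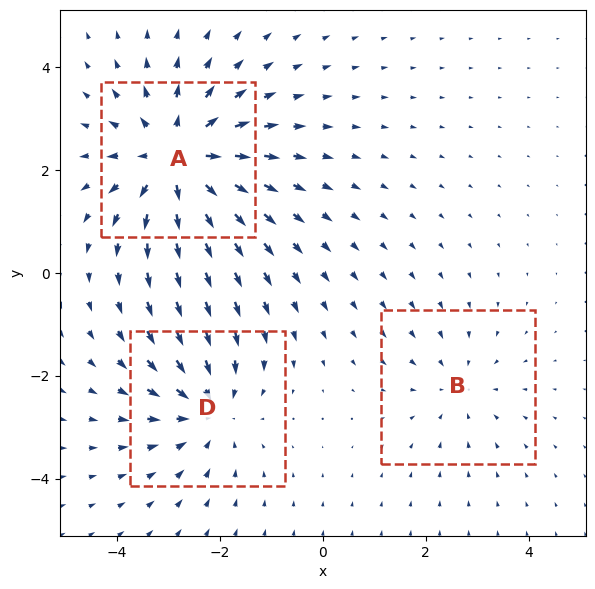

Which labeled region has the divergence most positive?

Divergence at each region's feature centre — A: about +4, B: about -2, D: about -3. Region A is most positive.

A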